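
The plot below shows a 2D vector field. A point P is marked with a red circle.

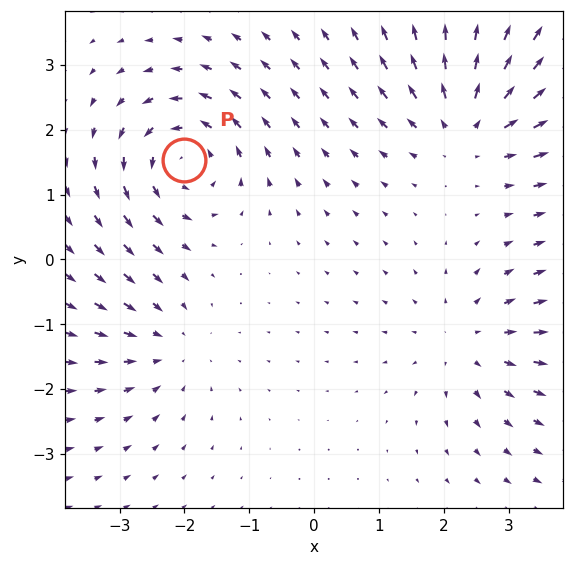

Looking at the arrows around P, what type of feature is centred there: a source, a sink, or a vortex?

At P (-2.0, 1.5) the arrows circulate counterclockwise. Divergence ≈0, curl about +6 — near-zero divergence with nonzero curl is a vortex.

vortex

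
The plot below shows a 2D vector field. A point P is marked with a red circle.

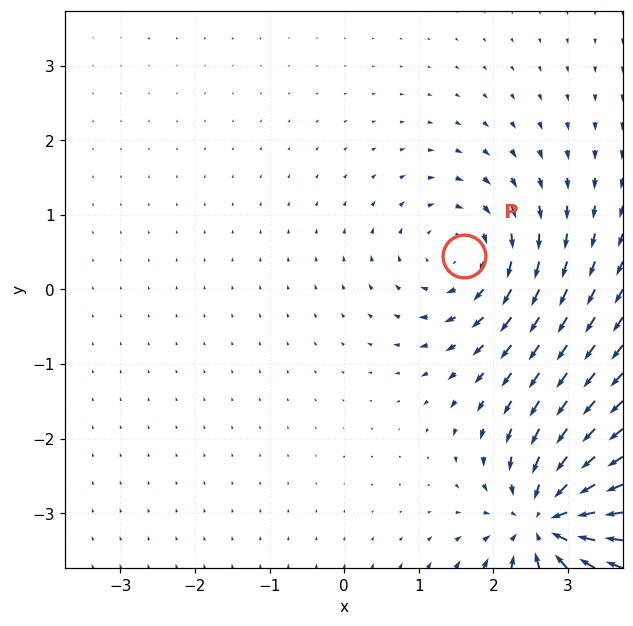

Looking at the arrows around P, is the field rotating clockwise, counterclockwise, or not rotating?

Near P at (1.6, 0.4) the arrows circulate clockwise. The curl (z-component) there is about -3; negative curl means clockwise rotation.

clockwise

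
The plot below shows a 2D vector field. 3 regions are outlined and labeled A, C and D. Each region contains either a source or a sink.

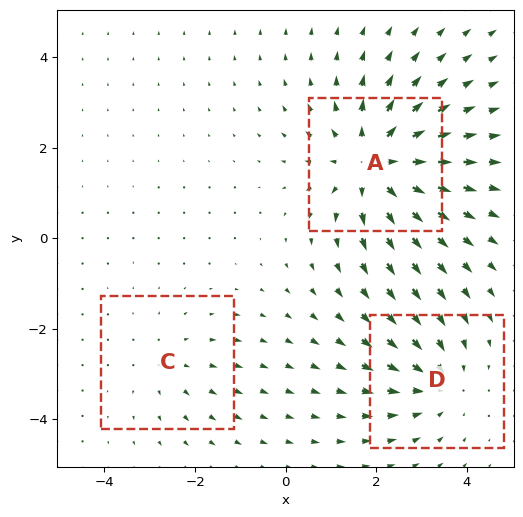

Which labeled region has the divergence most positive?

A

Divergence at each region's feature centre — A: about +4, C: about +2, D: about -3. Region A is most positive.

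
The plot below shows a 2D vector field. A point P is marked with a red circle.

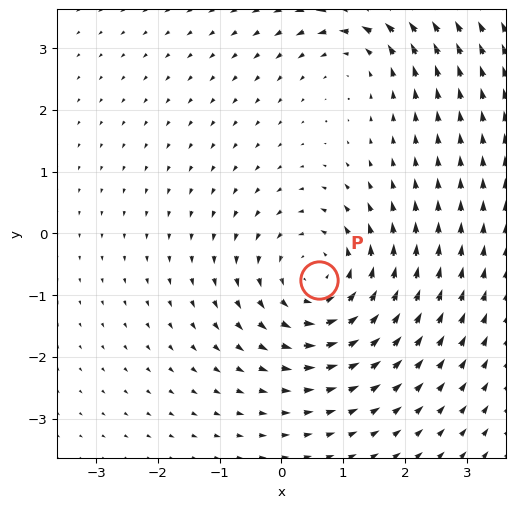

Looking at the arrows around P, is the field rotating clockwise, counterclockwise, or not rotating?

counterclockwise

Near P at (0.6, -0.7) the arrows circulate counterclockwise. The curl (z-component) there is about +3; positive curl means counterclockwise rotation.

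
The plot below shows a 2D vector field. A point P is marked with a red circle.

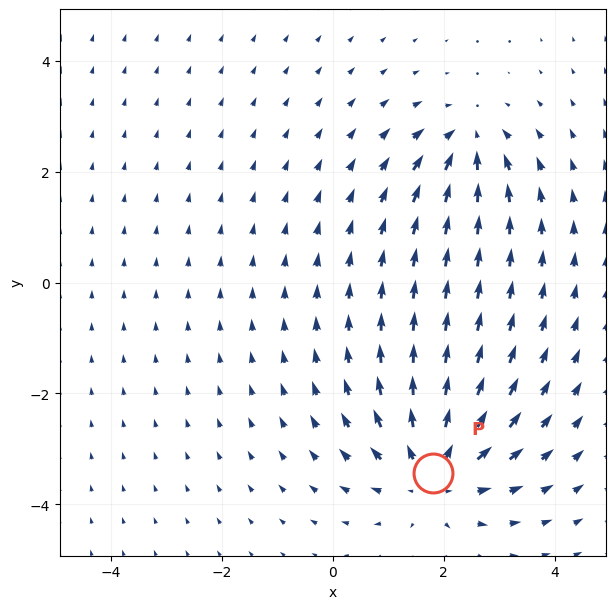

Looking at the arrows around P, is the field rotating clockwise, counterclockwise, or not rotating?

Near P at (1.8, -3.4) the arrows show no circulation. The curl there is ≈0.

not rotating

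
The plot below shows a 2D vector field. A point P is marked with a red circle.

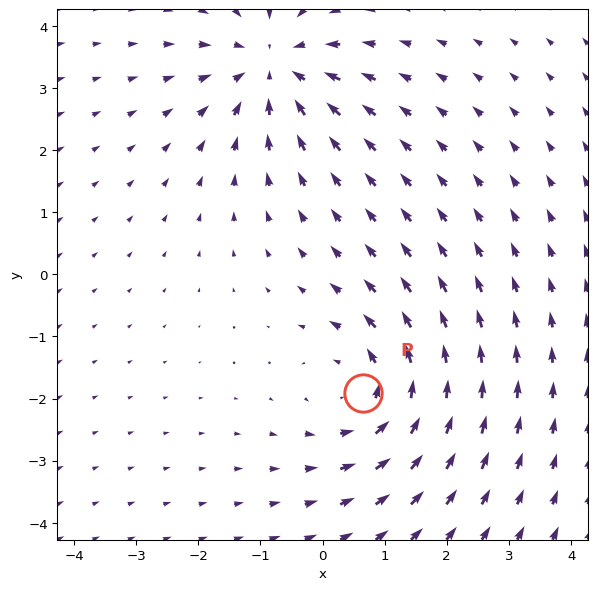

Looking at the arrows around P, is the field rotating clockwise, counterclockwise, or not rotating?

counterclockwise

Near P at (0.7, -1.9) the arrows circulate counterclockwise. The curl (z-component) there is about +4; positive curl means counterclockwise rotation.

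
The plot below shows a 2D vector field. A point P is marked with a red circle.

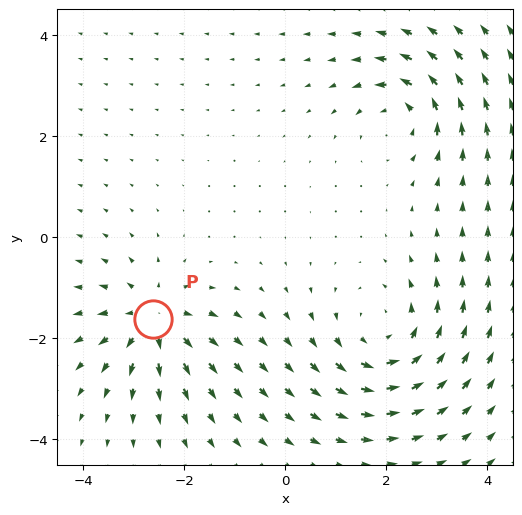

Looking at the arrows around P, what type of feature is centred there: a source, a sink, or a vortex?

At P (-2.6, -1.6) the arrows spread outward. Divergence about +5, curl ≈0 — positive divergence with near-zero curl is a source.

source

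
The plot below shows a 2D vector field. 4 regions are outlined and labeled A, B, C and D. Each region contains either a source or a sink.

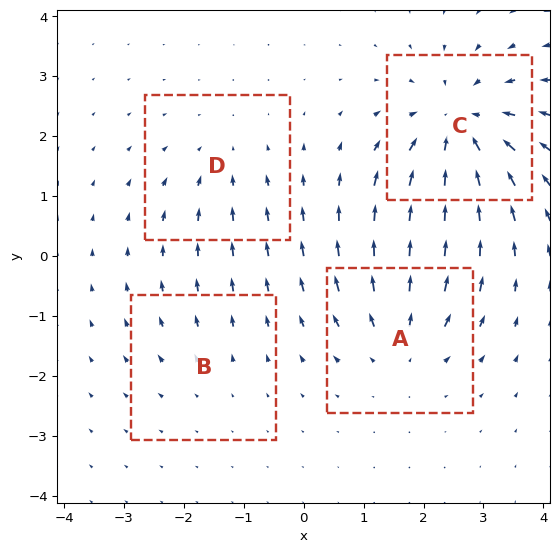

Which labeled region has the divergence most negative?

Divergence at each region's feature centre — A: about +4, B: about +2, C: about -7, D: about -3. Region C is most negative.

C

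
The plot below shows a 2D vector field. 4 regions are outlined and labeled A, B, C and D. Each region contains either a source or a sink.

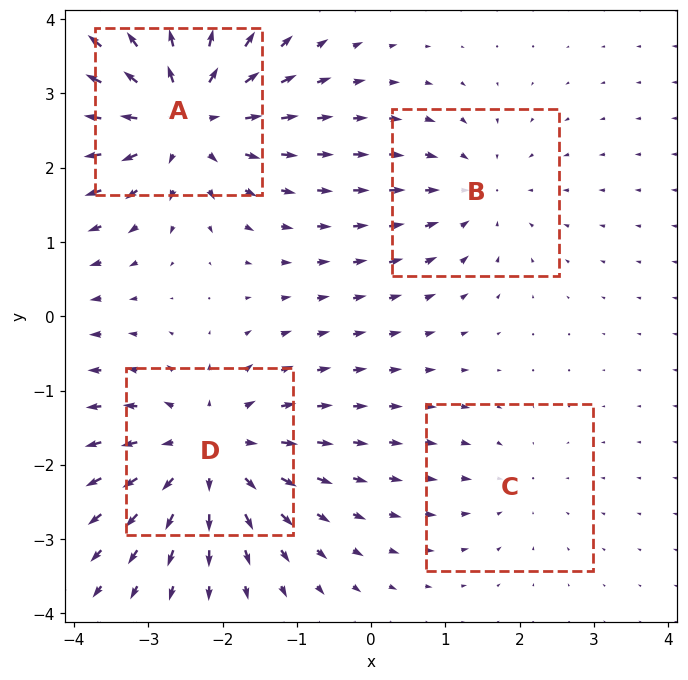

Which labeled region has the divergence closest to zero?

C

Divergence at each region's feature centre — A: about +6, B: about -3, C: about -2, D: about +5. Region C is closest to zero.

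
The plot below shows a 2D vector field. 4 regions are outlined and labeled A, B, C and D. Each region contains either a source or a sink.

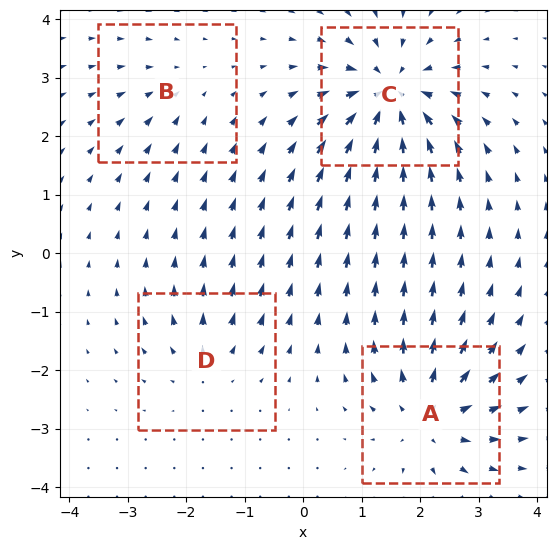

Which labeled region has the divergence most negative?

C

Divergence at each region's feature centre — A: about +6, B: about -2, C: about -8, D: about +4. Region C is most negative.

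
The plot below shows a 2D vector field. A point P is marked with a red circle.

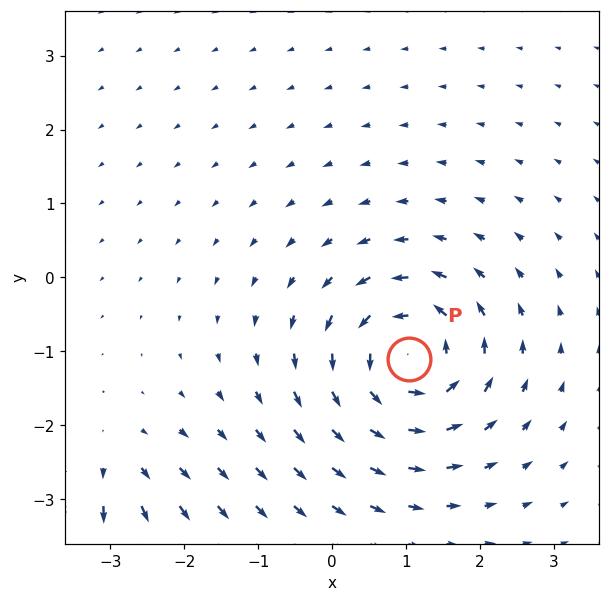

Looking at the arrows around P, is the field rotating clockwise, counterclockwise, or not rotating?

Near P at (1.0, -1.1) the arrows circulate counterclockwise. The curl (z-component) there is about +6; positive curl means counterclockwise rotation.

counterclockwise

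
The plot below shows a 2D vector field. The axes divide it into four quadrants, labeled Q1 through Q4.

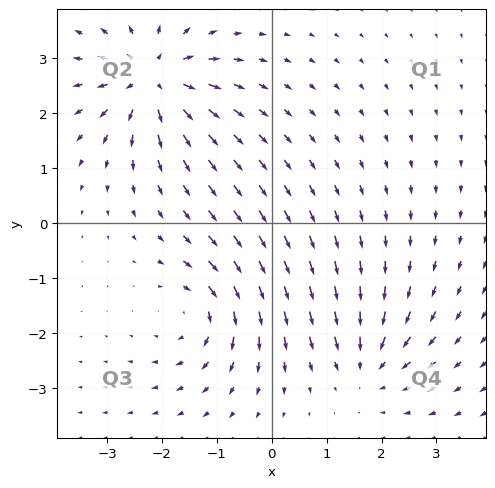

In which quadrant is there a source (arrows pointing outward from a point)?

Q2

The source sits at approximately (-2.2, 2.6), which lies in quadrant Q2. The divergence there is about +7, positive as expected for a source.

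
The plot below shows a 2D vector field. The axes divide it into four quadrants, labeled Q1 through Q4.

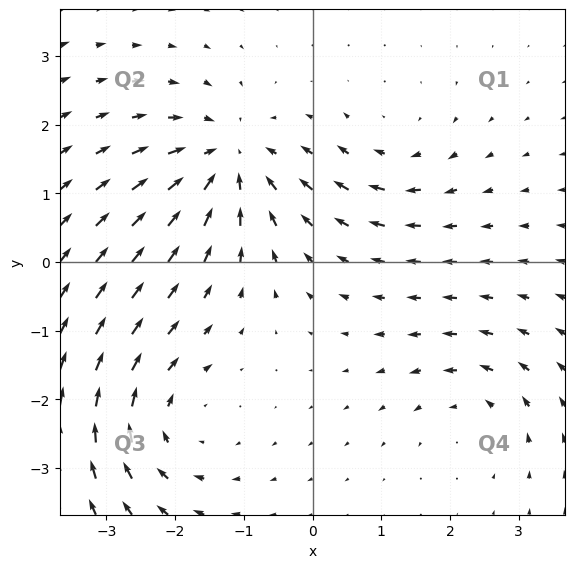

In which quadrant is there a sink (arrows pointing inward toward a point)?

Q2

The sink sits at approximately (-1.2, 1.5), which lies in quadrant Q2. The divergence there is about -5, negative as expected for a sink.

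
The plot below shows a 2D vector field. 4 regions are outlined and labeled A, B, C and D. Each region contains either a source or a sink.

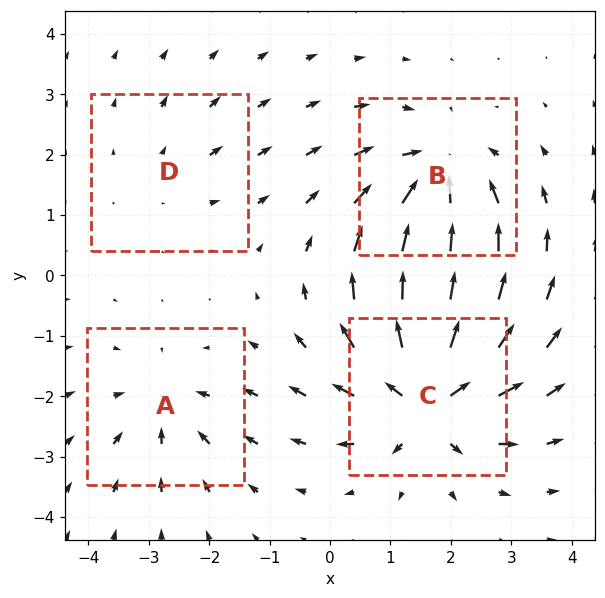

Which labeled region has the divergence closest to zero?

Divergence at each region's feature centre — A: about -4, B: about -6, C: about +8, D: about +2. Region D is closest to zero.

D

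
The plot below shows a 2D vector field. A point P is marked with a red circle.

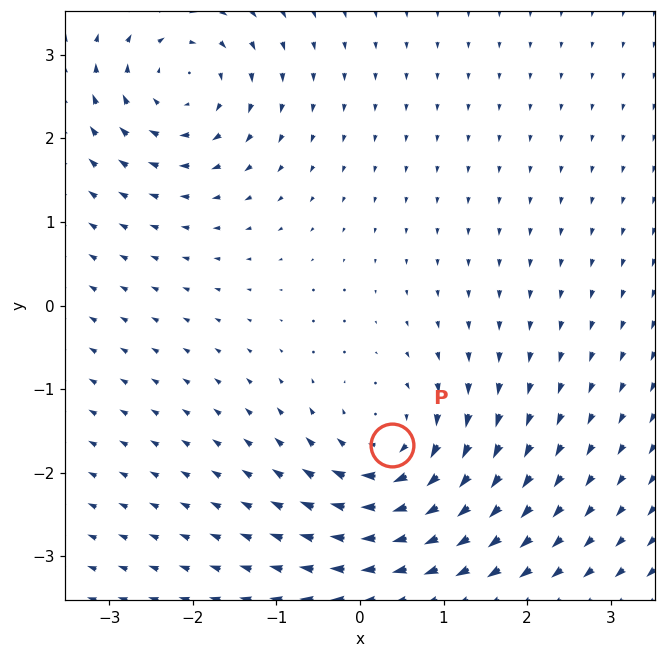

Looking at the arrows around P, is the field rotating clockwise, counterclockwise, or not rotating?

Near P at (0.4, -1.7) the arrows circulate clockwise. The curl (z-component) there is about -5; negative curl means clockwise rotation.

clockwise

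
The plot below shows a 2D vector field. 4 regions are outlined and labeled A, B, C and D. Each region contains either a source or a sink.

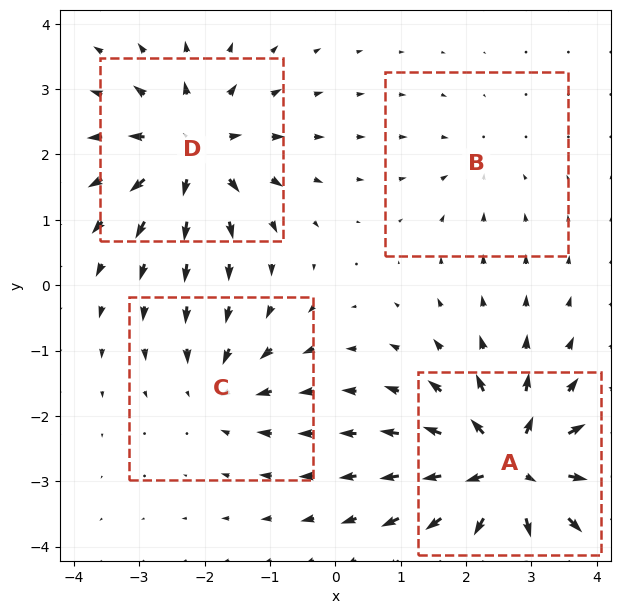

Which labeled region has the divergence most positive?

Divergence at each region's feature centre — A: about +9, B: about -2, C: about -4, D: about +6. Region A is most positive.

A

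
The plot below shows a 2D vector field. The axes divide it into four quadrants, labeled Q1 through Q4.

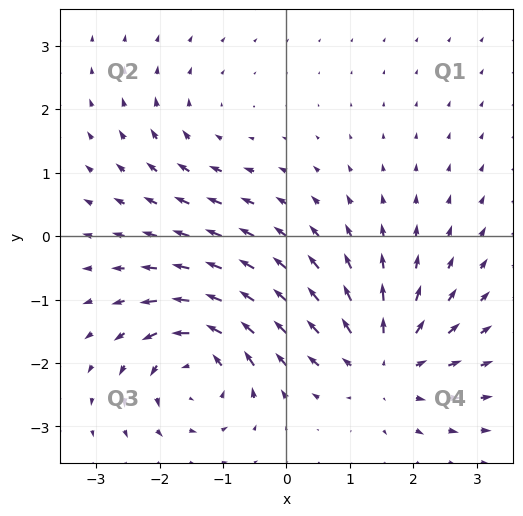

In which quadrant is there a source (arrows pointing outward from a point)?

The source sits at approximately (1.5, -2.0), which lies in quadrant Q4. The divergence there is about +5, positive as expected for a source.

Q4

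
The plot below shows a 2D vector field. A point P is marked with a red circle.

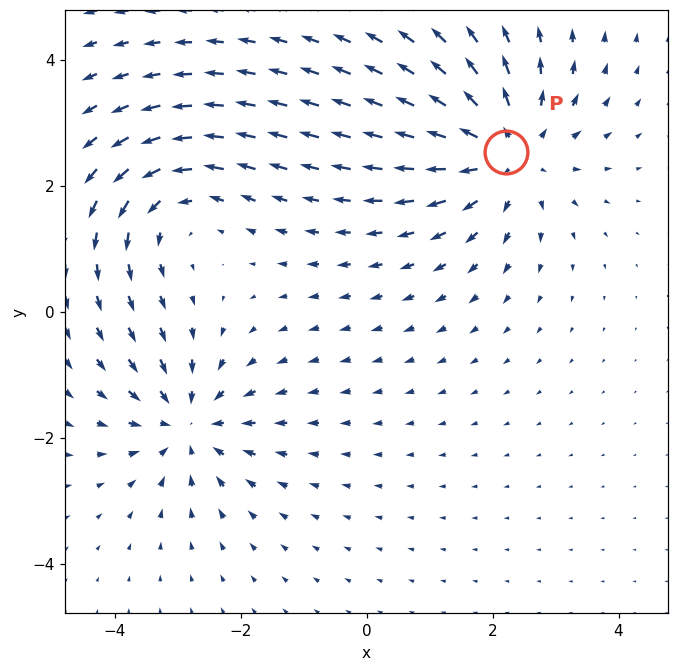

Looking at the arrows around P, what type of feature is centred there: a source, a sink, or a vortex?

source

At P (2.2, 2.5) the arrows spread outward. Divergence about +4, curl ≈0 — positive divergence with near-zero curl is a source.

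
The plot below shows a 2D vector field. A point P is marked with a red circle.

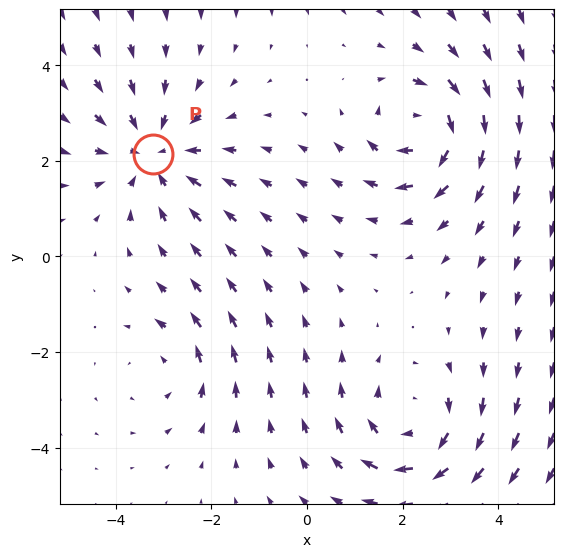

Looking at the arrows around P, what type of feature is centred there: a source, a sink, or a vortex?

sink

At P (-3.2, 2.1) the arrows converge inward. Divergence about -4, curl ≈0 — negative divergence with near-zero curl is a sink.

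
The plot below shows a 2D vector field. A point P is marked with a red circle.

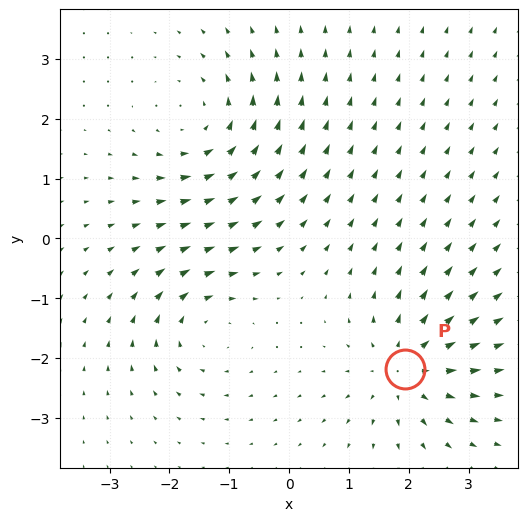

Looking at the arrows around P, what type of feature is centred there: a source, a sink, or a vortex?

At P (1.9, -2.2) the arrows spread outward. Divergence about +5, curl ≈0 — positive divergence with near-zero curl is a source.

source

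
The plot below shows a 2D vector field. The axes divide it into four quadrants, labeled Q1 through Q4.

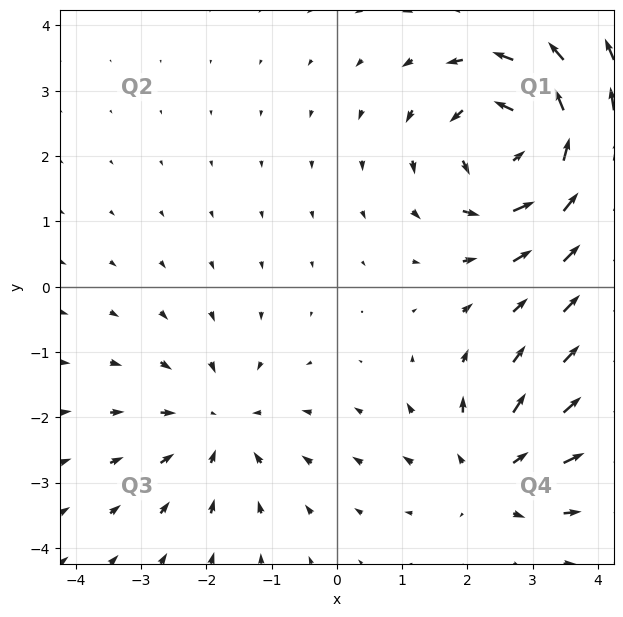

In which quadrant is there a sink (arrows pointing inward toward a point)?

The sink sits at approximately (-1.8, -2.1), which lies in quadrant Q3. The divergence there is about -3, negative as expected for a sink.

Q3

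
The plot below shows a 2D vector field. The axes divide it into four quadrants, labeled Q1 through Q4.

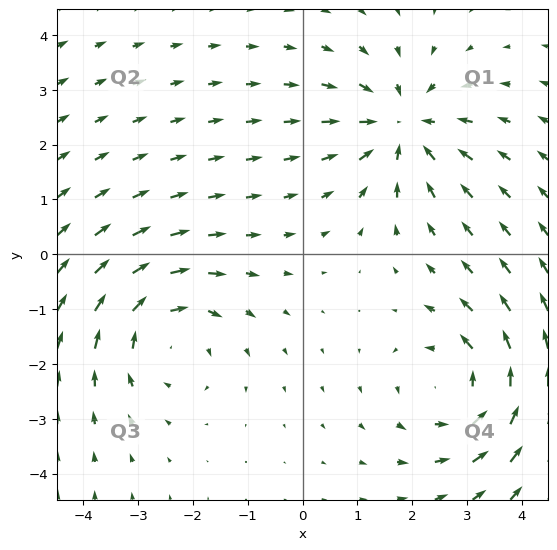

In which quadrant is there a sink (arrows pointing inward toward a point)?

Q1

The sink sits at approximately (1.8, 2.3), which lies in quadrant Q1. The divergence there is about -4, negative as expected for a sink.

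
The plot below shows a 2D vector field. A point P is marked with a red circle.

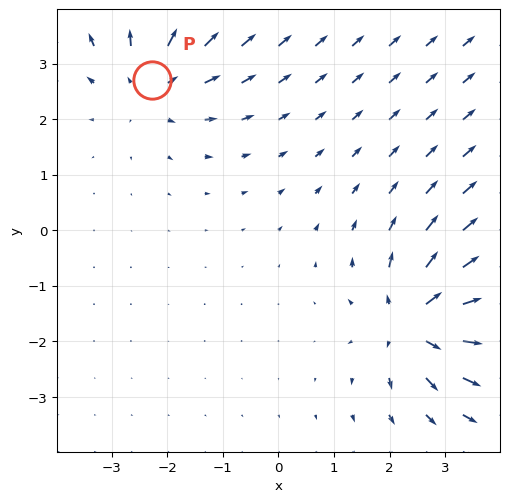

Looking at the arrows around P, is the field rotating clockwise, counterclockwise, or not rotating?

not rotating

Near P at (-2.3, 2.7) the arrows show no circulation. The curl there is ≈0.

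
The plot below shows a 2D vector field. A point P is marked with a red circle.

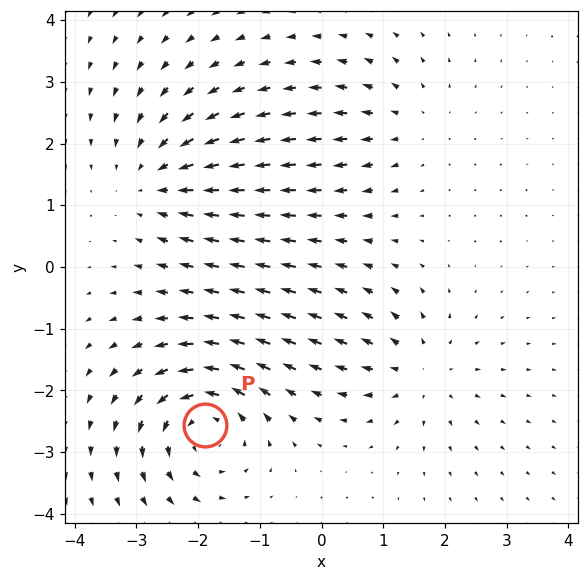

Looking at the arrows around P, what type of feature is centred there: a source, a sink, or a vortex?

At P (-1.9, -2.6) the arrows circulate counterclockwise. Divergence ≈0, curl about +5 — near-zero divergence with nonzero curl is a vortex.

vortex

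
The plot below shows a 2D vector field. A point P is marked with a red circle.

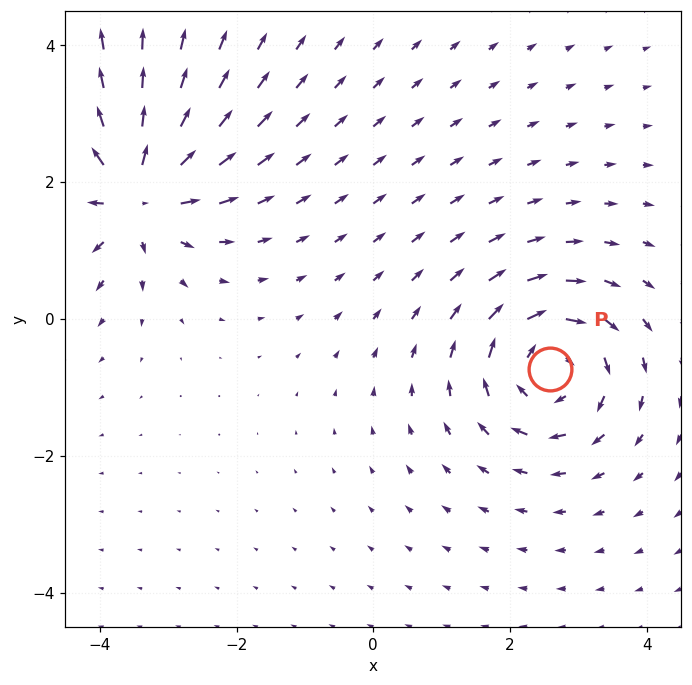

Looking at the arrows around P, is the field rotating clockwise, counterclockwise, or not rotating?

Near P at (2.6, -0.7) the arrows circulate clockwise. The curl (z-component) there is about -5; negative curl means clockwise rotation.

clockwise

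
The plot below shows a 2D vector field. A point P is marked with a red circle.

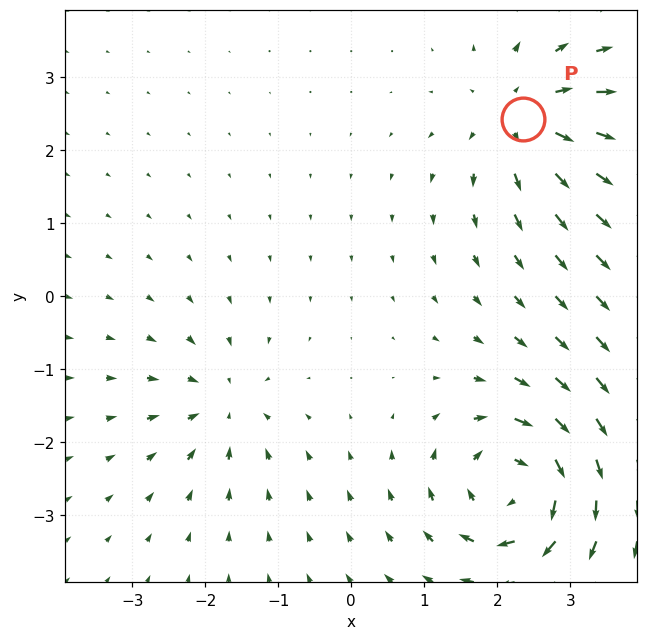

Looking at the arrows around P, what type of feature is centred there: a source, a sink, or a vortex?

At P (2.4, 2.4) the arrows spread outward. Divergence about +5, curl ≈0 — positive divergence with near-zero curl is a source.

source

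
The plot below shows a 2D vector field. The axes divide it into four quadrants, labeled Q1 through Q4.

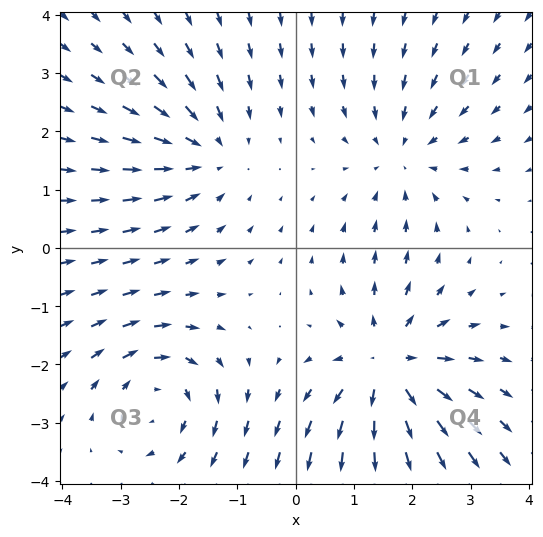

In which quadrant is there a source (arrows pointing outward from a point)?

Q4

The source sits at approximately (1.6, -2.0), which lies in quadrant Q4. The divergence there is about +4, positive as expected for a source.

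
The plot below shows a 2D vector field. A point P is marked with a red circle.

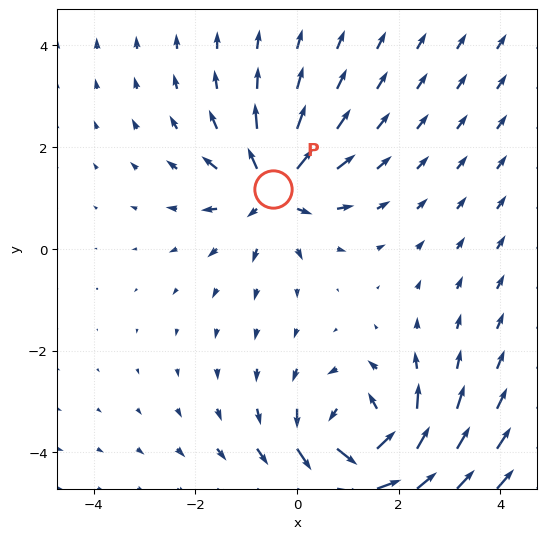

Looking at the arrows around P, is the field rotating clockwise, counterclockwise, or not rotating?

not rotating

Near P at (-0.5, 1.2) the arrows show no circulation. The curl there is ≈0.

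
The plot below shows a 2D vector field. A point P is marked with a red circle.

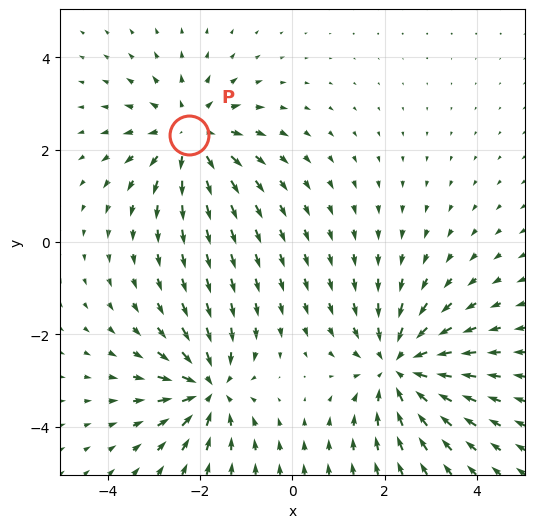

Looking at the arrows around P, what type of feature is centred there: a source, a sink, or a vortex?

source

At P (-2.2, 2.3) the arrows spread outward. Divergence about +4, curl ≈0 — positive divergence with near-zero curl is a source.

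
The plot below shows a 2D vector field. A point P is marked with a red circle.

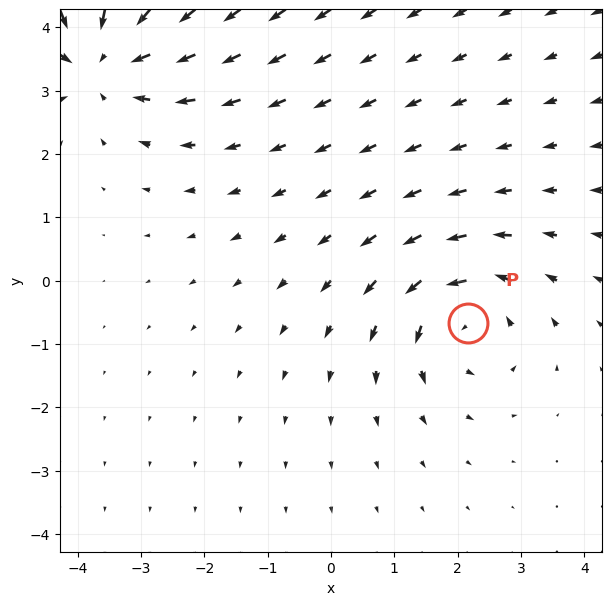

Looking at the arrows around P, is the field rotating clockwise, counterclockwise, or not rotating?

counterclockwise

Near P at (2.2, -0.7) the arrows circulate counterclockwise. The curl (z-component) there is about +3; positive curl means counterclockwise rotation.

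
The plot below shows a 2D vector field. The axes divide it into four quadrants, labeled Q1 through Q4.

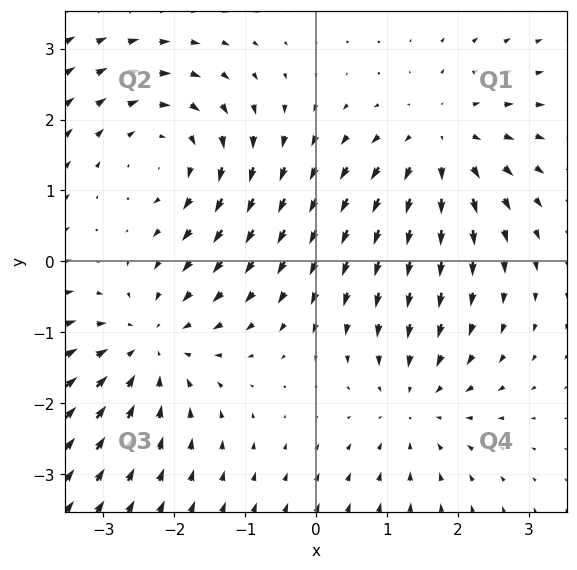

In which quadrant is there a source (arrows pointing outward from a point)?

Q1

The source sits at approximately (1.8, 1.7), which lies in quadrant Q1. The divergence there is about +3, positive as expected for a source.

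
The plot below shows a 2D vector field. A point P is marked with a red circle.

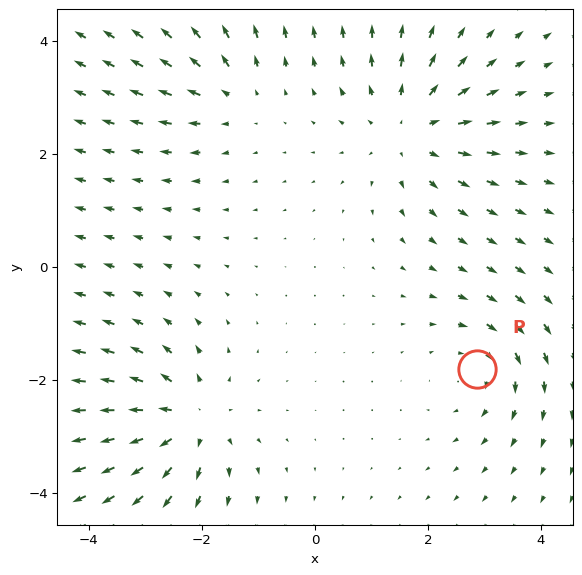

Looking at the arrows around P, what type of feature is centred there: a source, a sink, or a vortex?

At P (2.9, -1.8) the arrows circulate clockwise. Divergence ≈0, curl about -3 — near-zero divergence with nonzero curl is a vortex.

vortex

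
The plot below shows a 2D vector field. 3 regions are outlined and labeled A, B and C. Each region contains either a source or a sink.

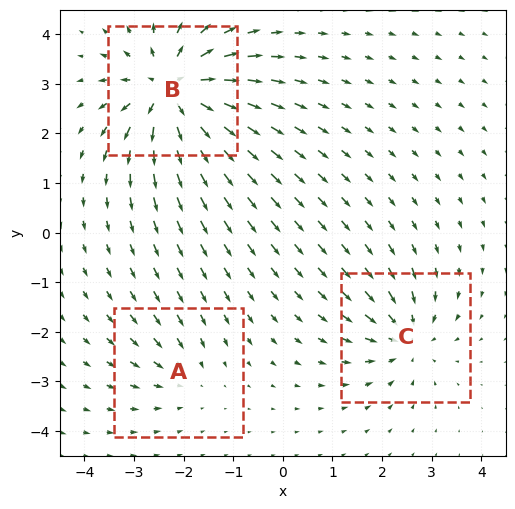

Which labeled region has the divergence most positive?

Divergence at each region's feature centre — A: about -2, B: about +6, C: about -4. Region B is most positive.

B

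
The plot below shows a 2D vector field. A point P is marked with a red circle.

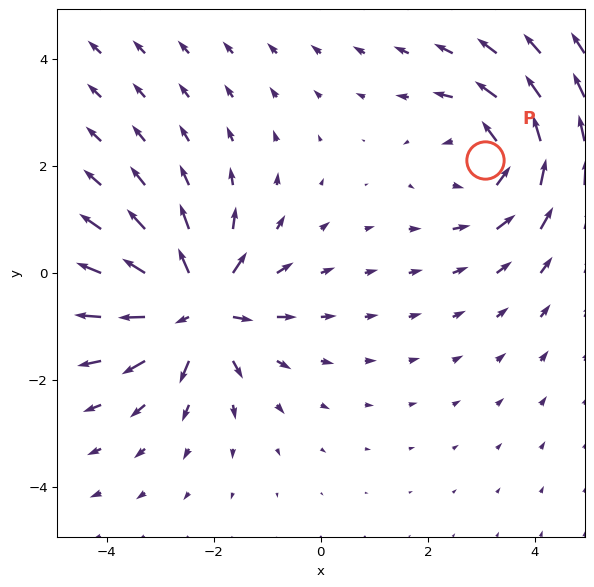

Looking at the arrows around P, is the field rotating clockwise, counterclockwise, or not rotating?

counterclockwise

Near P at (3.1, 2.1) the arrows circulate counterclockwise. The curl (z-component) there is about +3; positive curl means counterclockwise rotation.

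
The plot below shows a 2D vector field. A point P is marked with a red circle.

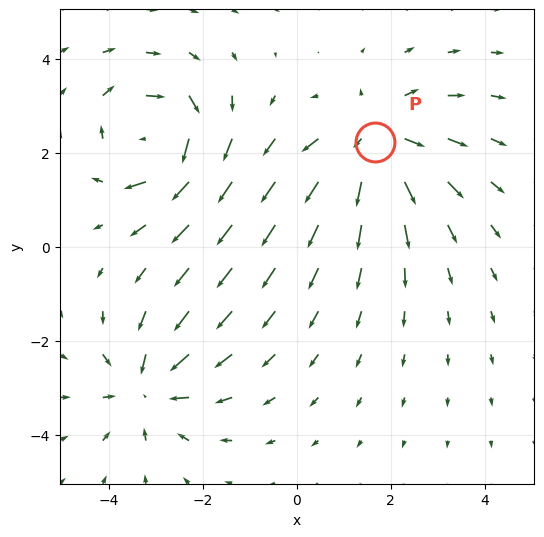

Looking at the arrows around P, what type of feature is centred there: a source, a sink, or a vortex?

At P (1.7, 2.2) the arrows spread outward. Divergence about +4, curl ≈0 — positive divergence with near-zero curl is a source.

source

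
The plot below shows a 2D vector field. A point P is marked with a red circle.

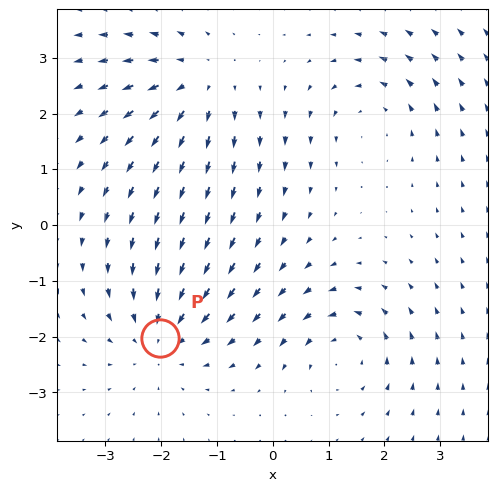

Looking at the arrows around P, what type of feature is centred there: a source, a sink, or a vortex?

At P (-2.0, -2.0) the arrows converge inward. Divergence about -4, curl ≈0 — negative divergence with near-zero curl is a sink.

sink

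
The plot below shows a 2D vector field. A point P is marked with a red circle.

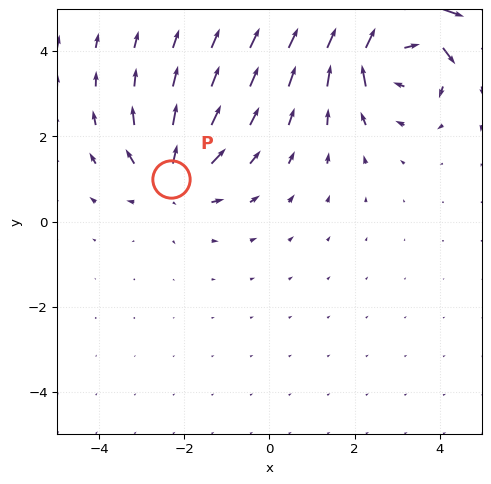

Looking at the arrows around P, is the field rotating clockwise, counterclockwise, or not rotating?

Near P at (-2.3, 1.0) the arrows show no circulation. The curl there is ≈0.

not rotating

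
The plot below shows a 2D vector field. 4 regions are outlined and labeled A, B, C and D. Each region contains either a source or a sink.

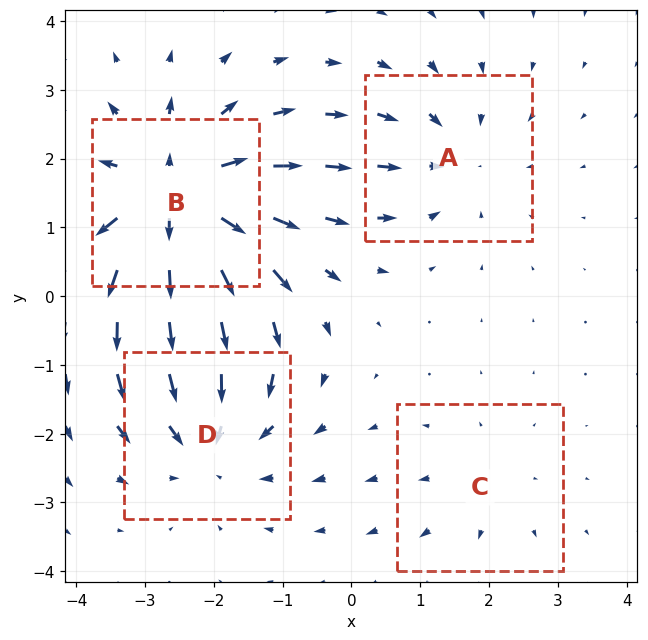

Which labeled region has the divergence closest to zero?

C

Divergence at each region's feature centre — A: about -3, B: about +7, C: about +2, D: about -4. Region C is closest to zero.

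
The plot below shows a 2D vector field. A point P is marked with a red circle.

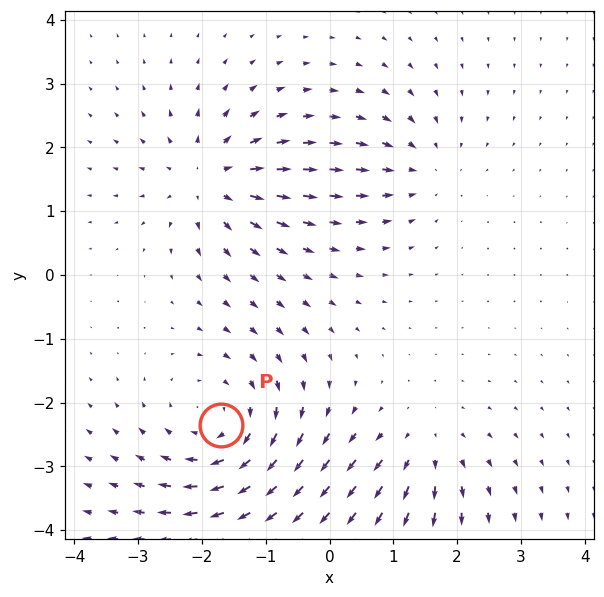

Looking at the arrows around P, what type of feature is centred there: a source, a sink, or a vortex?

At P (-1.7, -2.4) the arrows circulate clockwise. Divergence ≈0, curl about -4 — near-zero divergence with nonzero curl is a vortex.

vortex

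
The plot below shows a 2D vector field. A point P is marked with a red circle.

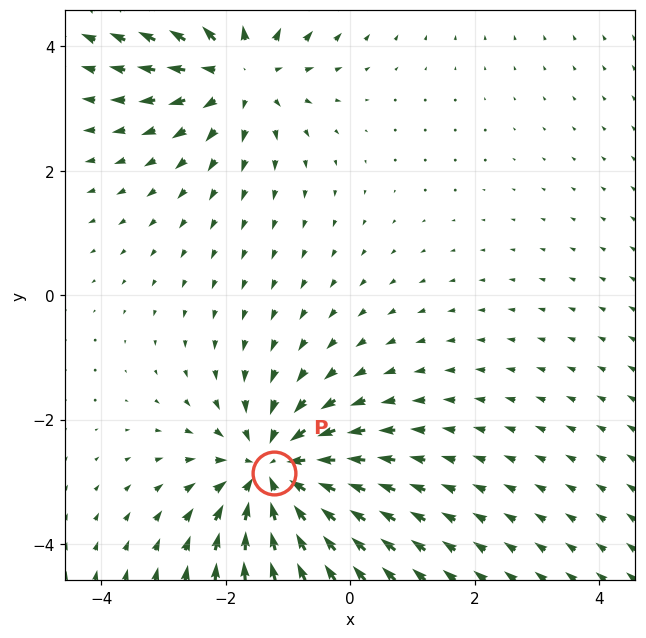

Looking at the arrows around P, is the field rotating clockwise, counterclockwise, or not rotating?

Near P at (-1.2, -2.9) the arrows show no circulation. The curl there is ≈0.

not rotating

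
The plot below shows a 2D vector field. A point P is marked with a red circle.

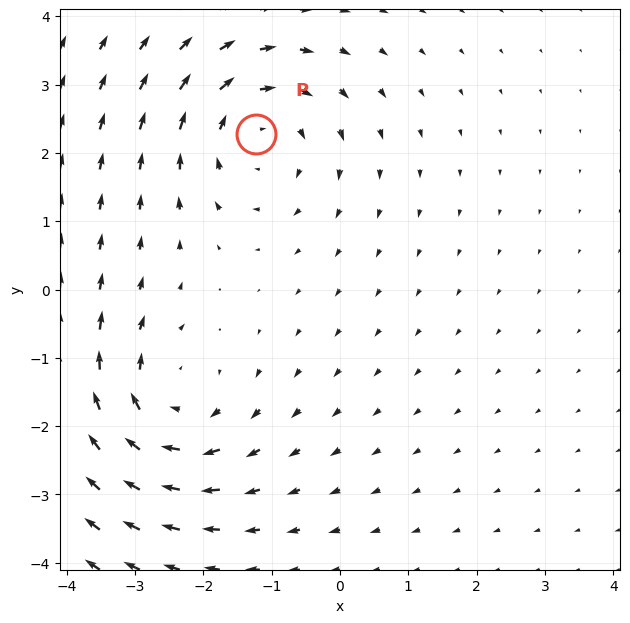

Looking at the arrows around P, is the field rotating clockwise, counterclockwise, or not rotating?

Near P at (-1.2, 2.3) the arrows circulate clockwise. The curl (z-component) there is about -3; negative curl means clockwise rotation.

clockwise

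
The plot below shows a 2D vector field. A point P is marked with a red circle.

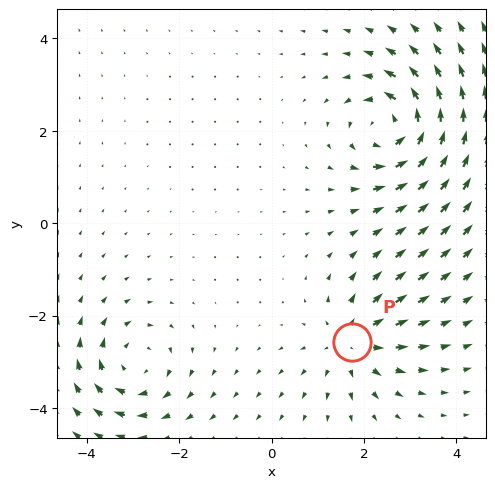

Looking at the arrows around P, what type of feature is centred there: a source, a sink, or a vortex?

source

At P (1.7, -2.6) the arrows spread outward. Divergence about +3, curl ≈0 — positive divergence with near-zero curl is a source.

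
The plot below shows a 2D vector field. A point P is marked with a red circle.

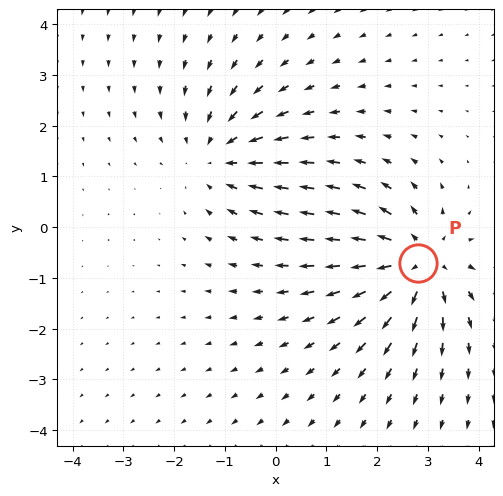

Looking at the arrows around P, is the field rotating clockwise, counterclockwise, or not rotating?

Near P at (2.8, -0.7) the arrows show no circulation. The curl there is ≈0.

not rotating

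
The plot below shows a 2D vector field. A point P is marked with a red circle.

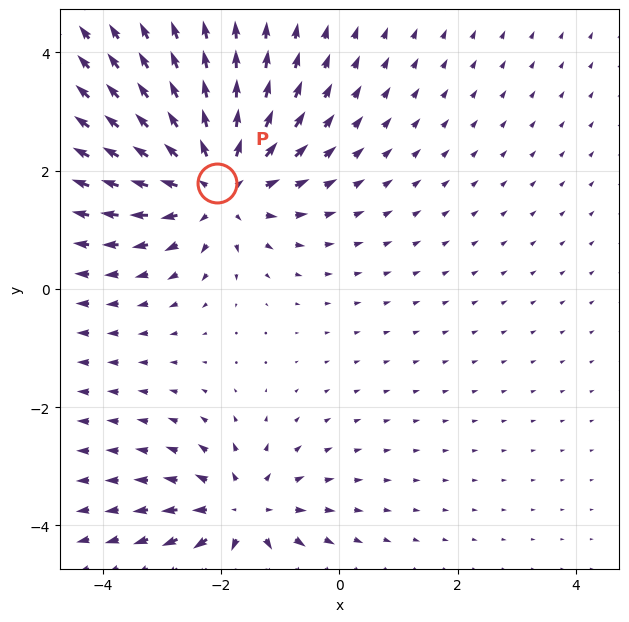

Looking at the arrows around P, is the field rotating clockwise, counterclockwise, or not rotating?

not rotating

Near P at (-2.1, 1.8) the arrows show no circulation. The curl there is ≈0.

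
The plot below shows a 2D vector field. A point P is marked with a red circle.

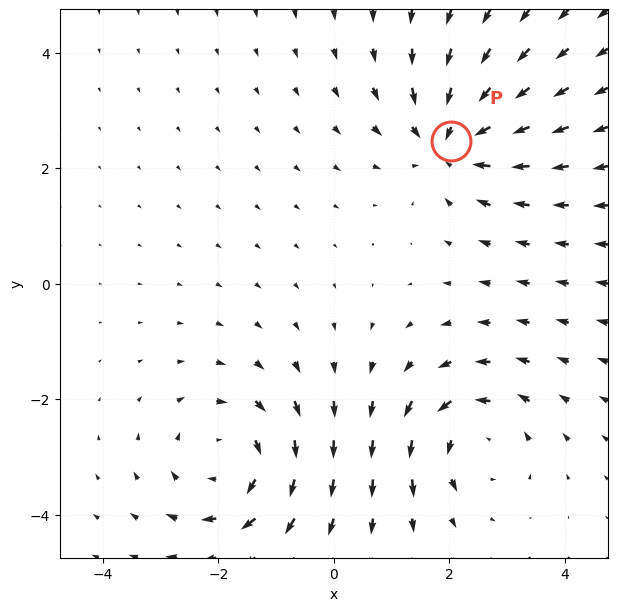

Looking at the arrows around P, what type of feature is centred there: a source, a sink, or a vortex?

At P (2.0, 2.5) the arrows converge inward. Divergence about -5, curl ≈0 — negative divergence with near-zero curl is a sink.

sink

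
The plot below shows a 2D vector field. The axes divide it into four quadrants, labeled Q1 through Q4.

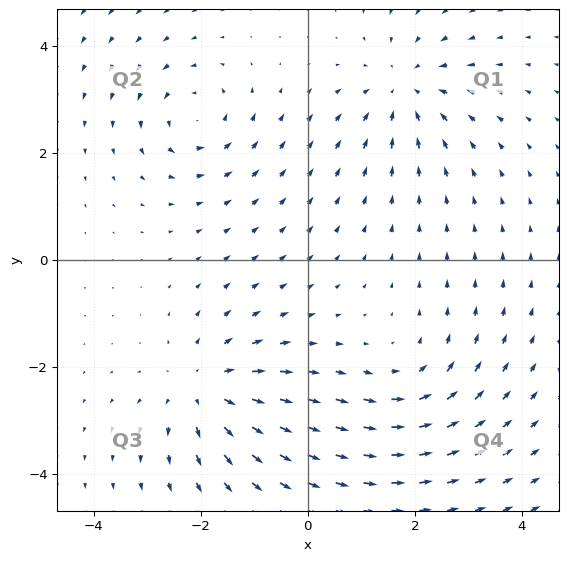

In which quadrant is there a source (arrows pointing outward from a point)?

The source sits at approximately (-1.9, -2.4), which lies in quadrant Q3. The divergence there is about +4, positive as expected for a source.

Q3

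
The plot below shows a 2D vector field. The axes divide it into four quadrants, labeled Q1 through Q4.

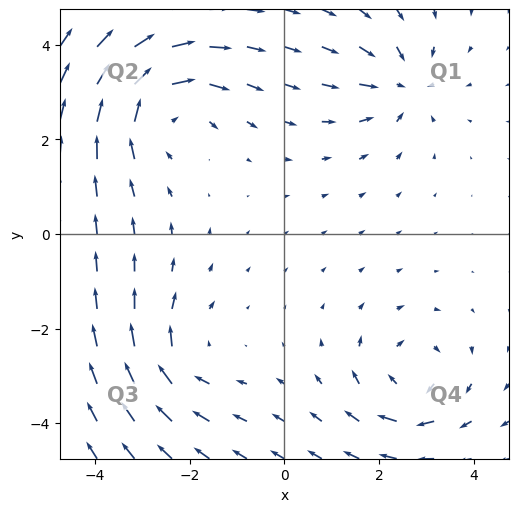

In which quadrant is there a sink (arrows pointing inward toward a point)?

The sink sits at approximately (2.5, 3.2), which lies in quadrant Q1. The divergence there is about -4, negative as expected for a sink.

Q1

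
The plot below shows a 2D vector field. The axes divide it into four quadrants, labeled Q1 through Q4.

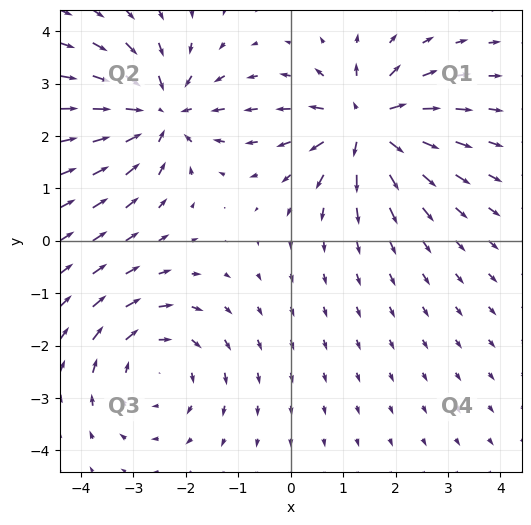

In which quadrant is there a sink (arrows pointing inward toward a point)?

The sink sits at approximately (-2.5, 2.4), which lies in quadrant Q2. The divergence there is about -4, negative as expected for a sink.

Q2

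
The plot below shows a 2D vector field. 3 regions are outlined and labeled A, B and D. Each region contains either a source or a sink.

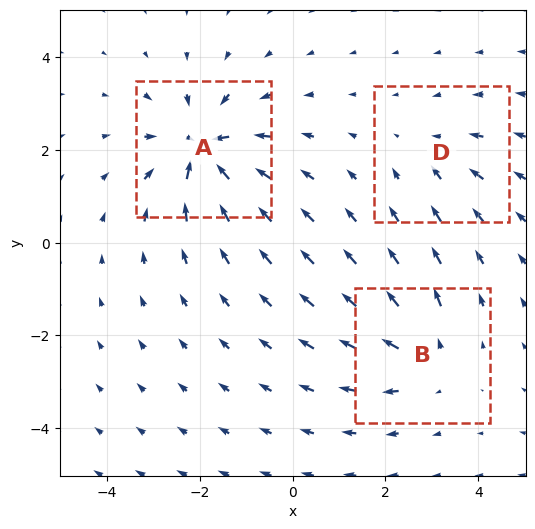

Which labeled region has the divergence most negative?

Divergence at each region's feature centre — A: about -6, B: about +3, D: about -2. Region A is most negative.

A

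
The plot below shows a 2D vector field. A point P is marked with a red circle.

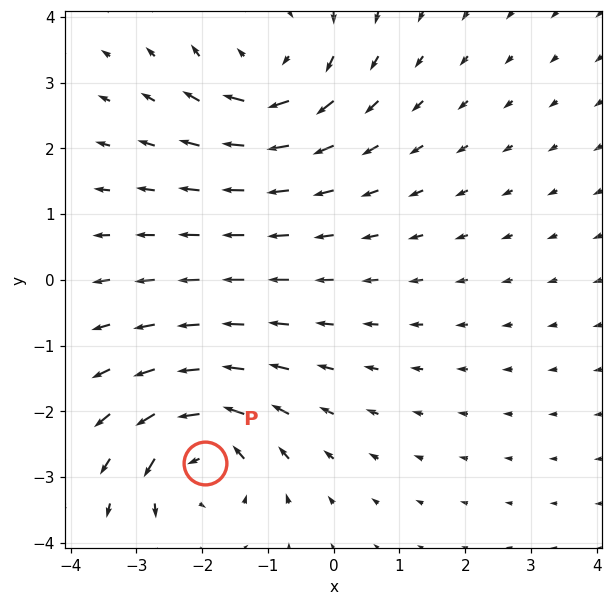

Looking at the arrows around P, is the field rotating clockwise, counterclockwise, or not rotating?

counterclockwise

Near P at (-2.0, -2.8) the arrows circulate counterclockwise. The curl (z-component) there is about +6; positive curl means counterclockwise rotation.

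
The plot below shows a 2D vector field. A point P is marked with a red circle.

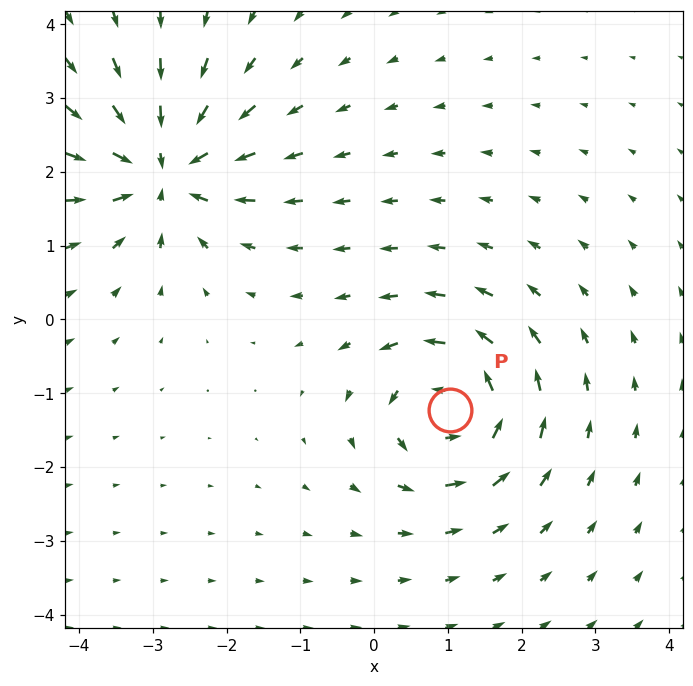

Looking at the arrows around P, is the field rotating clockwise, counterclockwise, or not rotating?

Near P at (1.0, -1.2) the arrows circulate counterclockwise. The curl (z-component) there is about +6; positive curl means counterclockwise rotation.

counterclockwise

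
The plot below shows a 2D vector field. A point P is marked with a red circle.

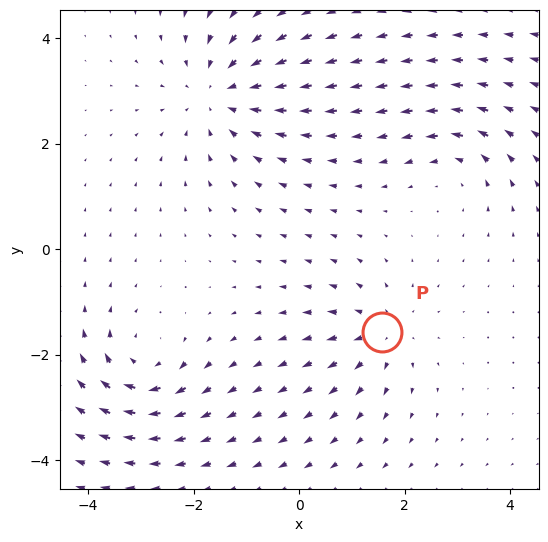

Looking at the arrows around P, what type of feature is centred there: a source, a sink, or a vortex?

At P (1.6, -1.6) the arrows spread outward. Divergence about +3, curl ≈0 — positive divergence with near-zero curl is a source.

source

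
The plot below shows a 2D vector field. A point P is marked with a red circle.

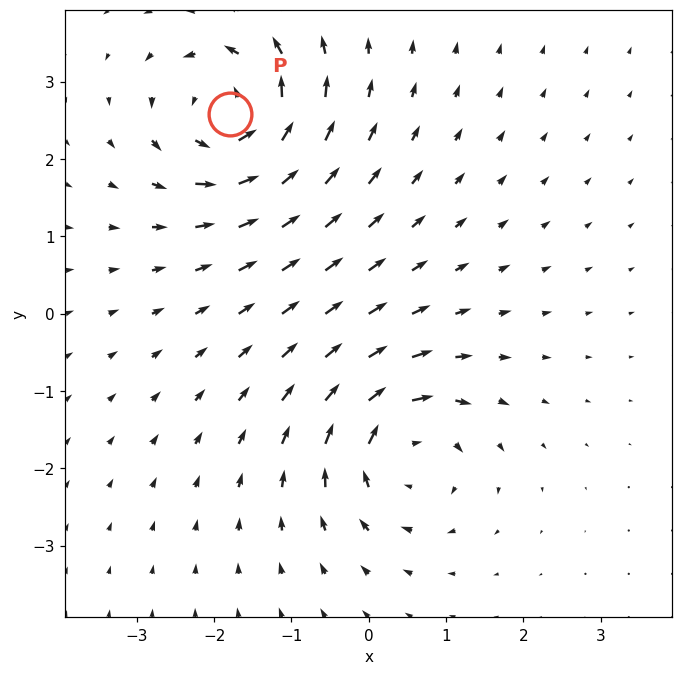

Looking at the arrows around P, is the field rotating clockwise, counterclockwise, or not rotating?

Near P at (-1.8, 2.6) the arrows circulate counterclockwise. The curl (z-component) there is about +5; positive curl means counterclockwise rotation.

counterclockwise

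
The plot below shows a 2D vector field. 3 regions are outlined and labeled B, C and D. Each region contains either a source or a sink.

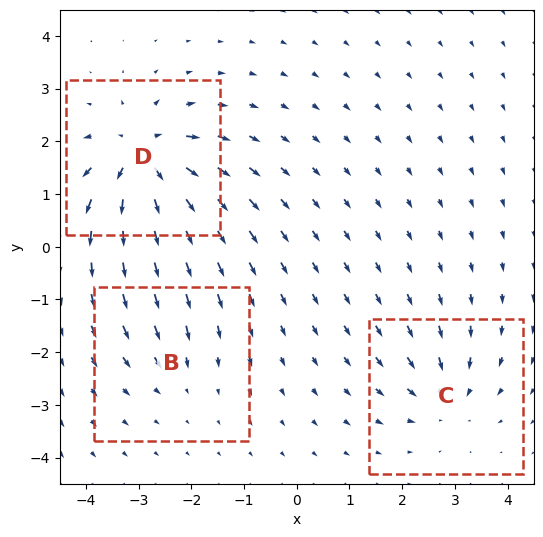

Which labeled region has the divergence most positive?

Divergence at each region's feature centre — B: about -2, C: about -4, D: about +6. Region D is most positive.

D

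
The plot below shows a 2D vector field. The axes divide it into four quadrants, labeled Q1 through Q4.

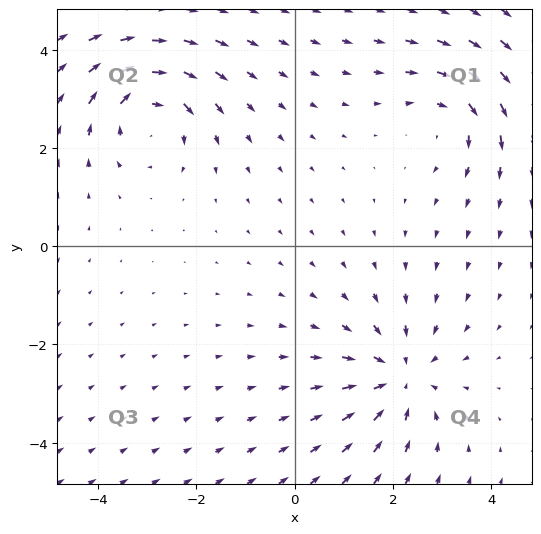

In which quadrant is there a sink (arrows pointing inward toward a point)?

Q4

The sink sits at approximately (2.2, -2.7), which lies in quadrant Q4. The divergence there is about -4, negative as expected for a sink.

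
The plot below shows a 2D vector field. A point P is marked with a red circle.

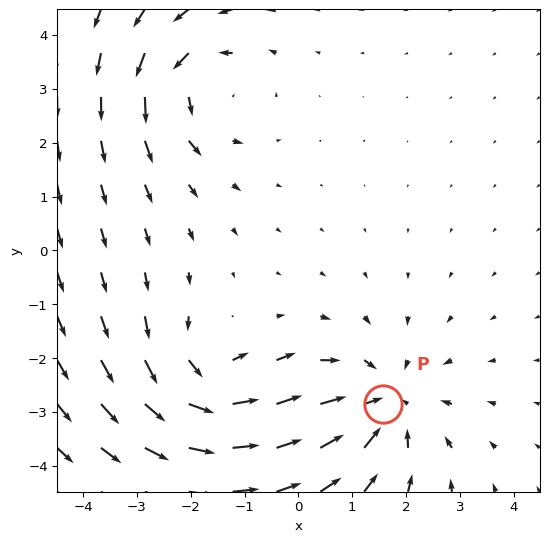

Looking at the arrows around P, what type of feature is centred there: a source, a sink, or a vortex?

sink

At P (1.6, -2.8) the arrows converge inward. Divergence about -4, curl ≈0 — negative divergence with near-zero curl is a sink.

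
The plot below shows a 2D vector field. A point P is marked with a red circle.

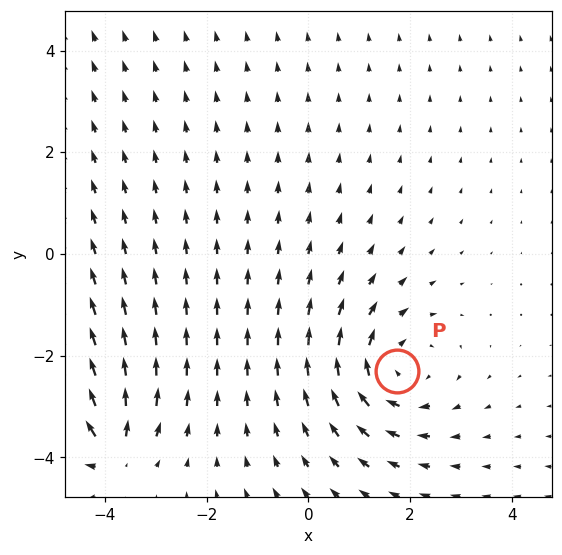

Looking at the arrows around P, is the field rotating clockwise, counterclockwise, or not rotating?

clockwise

Near P at (1.7, -2.3) the arrows circulate clockwise. The curl (z-component) there is about -3; negative curl means clockwise rotation.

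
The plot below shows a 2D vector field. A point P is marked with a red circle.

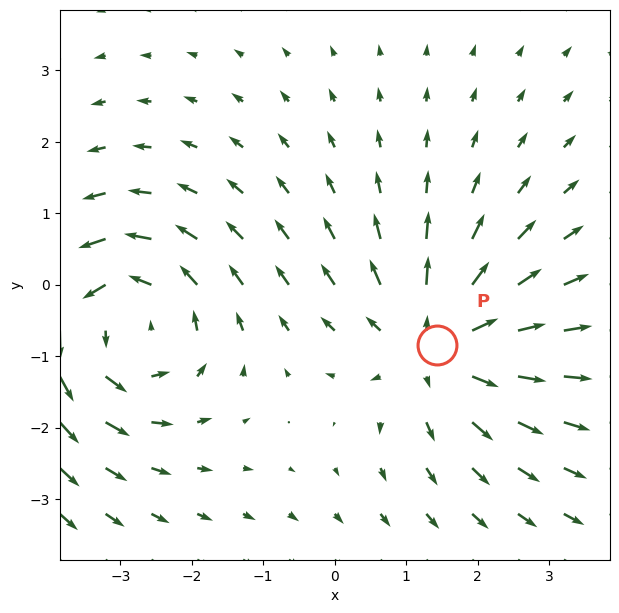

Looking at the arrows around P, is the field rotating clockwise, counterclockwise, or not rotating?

Near P at (1.4, -0.8) the arrows show no circulation. The curl there is ≈0.

not rotating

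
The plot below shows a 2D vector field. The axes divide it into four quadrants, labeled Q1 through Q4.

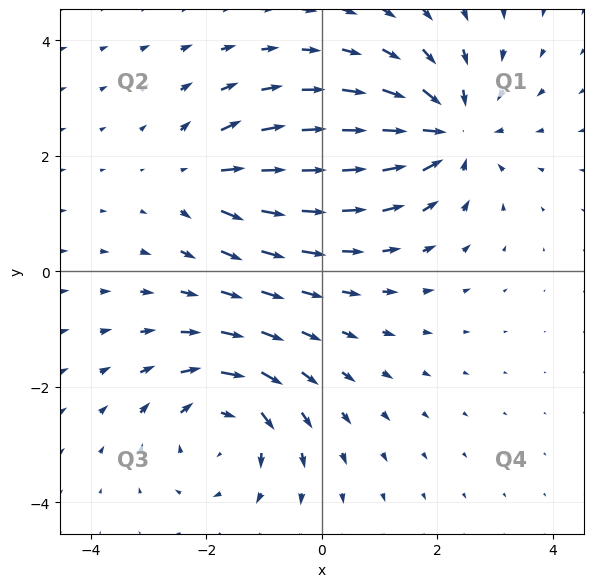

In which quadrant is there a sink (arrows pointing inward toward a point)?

Q1

The sink sits at approximately (2.2, 2.4), which lies in quadrant Q1. The divergence there is about -5, negative as expected for a sink.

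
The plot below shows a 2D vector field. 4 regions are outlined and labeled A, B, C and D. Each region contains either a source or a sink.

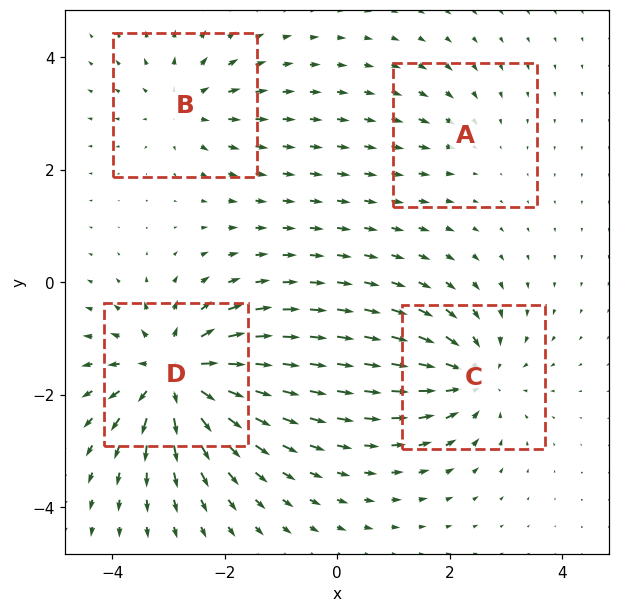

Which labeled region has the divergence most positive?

D

Divergence at each region's feature centre — A: about -2, B: about +4, C: about -5, D: about +8. Region D is most positive.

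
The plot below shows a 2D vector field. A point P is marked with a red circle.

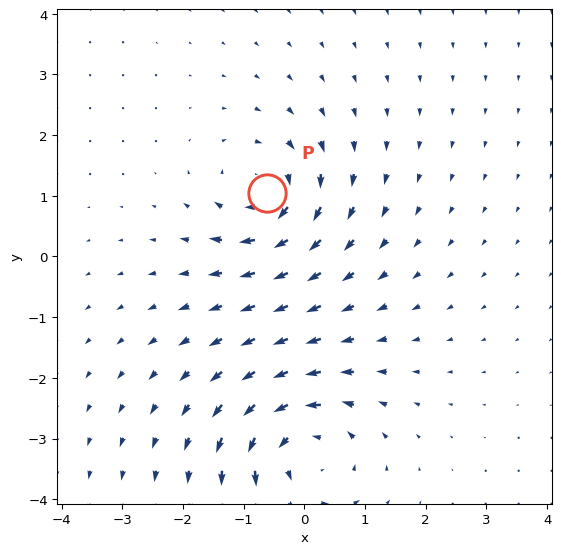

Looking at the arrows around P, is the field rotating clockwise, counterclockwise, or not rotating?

clockwise

Near P at (-0.6, 1.0) the arrows circulate clockwise. The curl (z-component) there is about -4; negative curl means clockwise rotation.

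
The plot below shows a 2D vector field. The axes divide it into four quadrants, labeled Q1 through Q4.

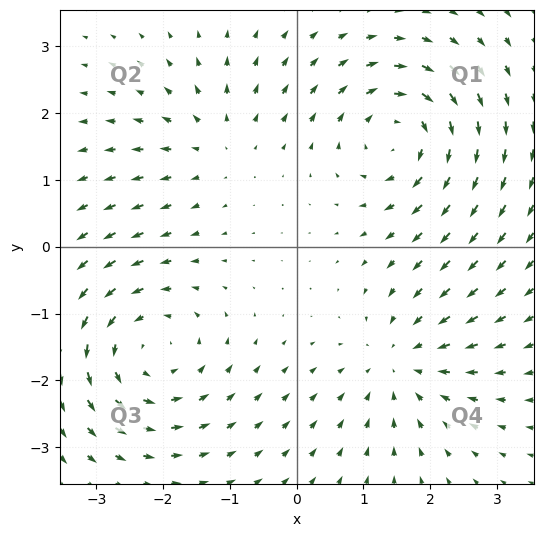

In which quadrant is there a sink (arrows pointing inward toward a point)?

The sink sits at approximately (1.6, -1.7), which lies in quadrant Q4. The divergence there is about -3, negative as expected for a sink.

Q4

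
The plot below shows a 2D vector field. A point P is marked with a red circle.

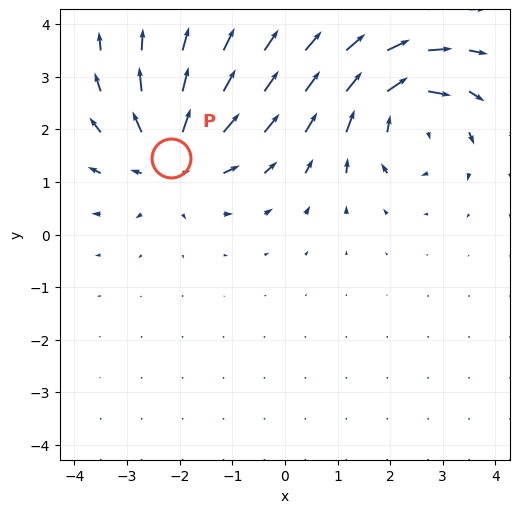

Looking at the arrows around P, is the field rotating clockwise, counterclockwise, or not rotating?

not rotating

Near P at (-2.2, 1.5) the arrows show no circulation. The curl there is ≈0.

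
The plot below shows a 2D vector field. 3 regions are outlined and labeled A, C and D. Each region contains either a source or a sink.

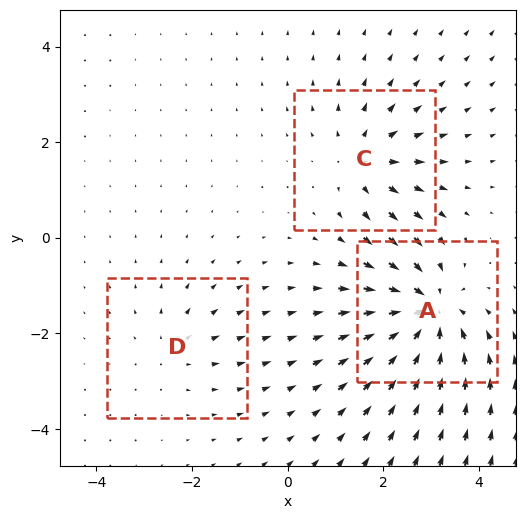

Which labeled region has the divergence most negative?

Divergence at each region's feature centre — A: about -6, C: about +4, D: about +2. Region A is most negative.

A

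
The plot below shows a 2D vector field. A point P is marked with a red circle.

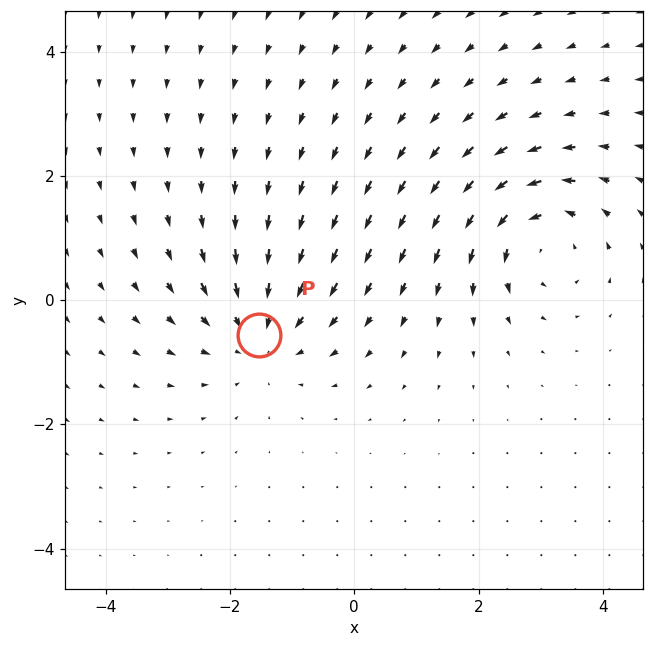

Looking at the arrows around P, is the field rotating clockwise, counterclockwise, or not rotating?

not rotating

Near P at (-1.5, -0.6) the arrows show no circulation. The curl there is ≈0.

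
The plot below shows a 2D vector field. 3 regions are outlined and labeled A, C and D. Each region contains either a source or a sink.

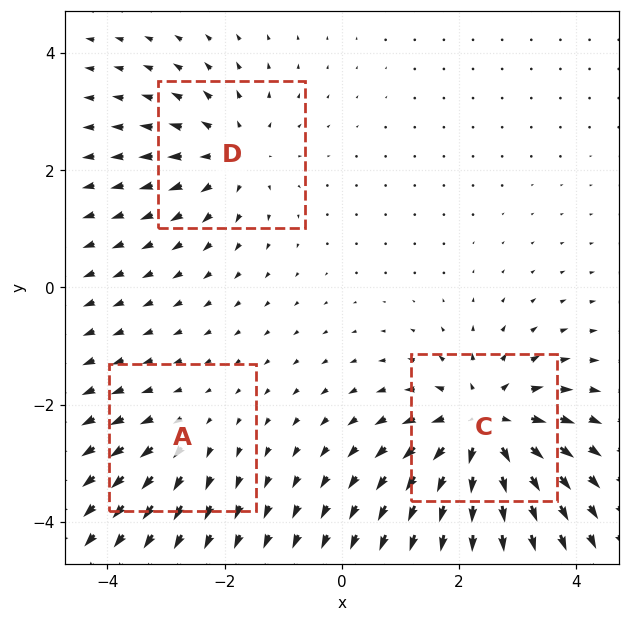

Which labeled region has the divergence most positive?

Divergence at each region's feature centre — A: about +2, C: about +6, D: about +3. Region C is most positive.

C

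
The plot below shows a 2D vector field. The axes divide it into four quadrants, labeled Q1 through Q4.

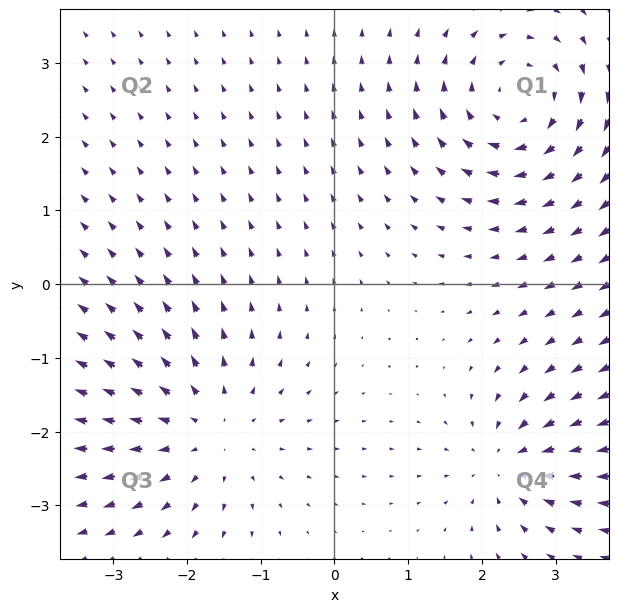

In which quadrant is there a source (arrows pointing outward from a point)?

The source sits at approximately (-1.7, -2.0), which lies in quadrant Q3. The divergence there is about +3, positive as expected for a source.

Q3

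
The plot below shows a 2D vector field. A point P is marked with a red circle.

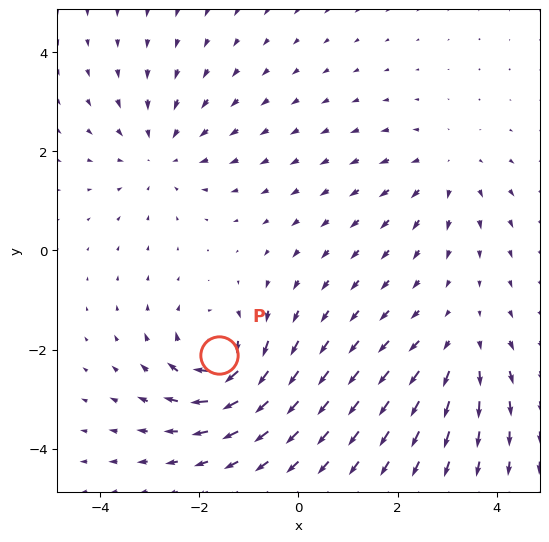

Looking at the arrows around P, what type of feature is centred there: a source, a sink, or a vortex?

At P (-1.6, -2.1) the arrows circulate clockwise. Divergence ≈0, curl about -6 — near-zero divergence with nonzero curl is a vortex.

vortex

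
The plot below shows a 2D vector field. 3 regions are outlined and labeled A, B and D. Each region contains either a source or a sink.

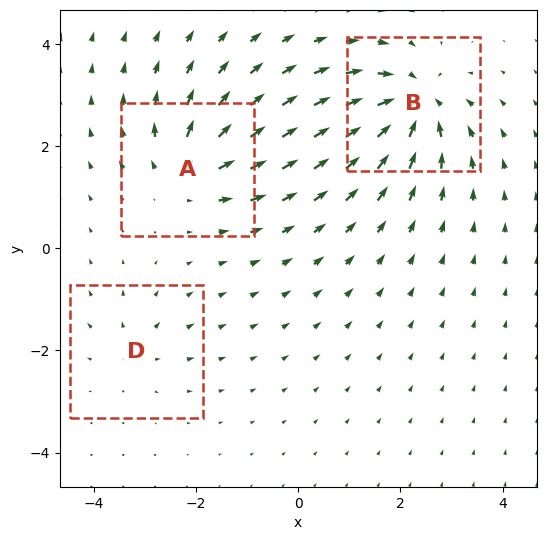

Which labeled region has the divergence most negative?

B

Divergence at each region's feature centre — A: about +4, B: about -6, D: about +2. Region B is most negative.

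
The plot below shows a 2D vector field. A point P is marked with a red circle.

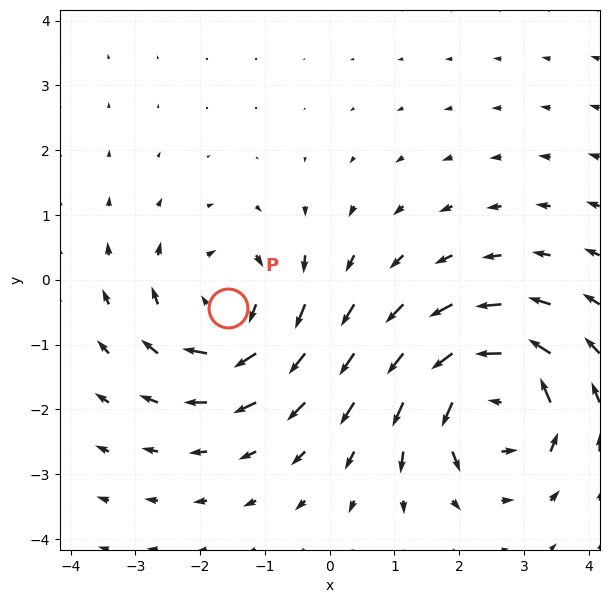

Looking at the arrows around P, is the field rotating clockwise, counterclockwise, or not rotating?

Near P at (-1.6, -0.4) the arrows circulate clockwise. The curl (z-component) there is about -4; negative curl means clockwise rotation.

clockwise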